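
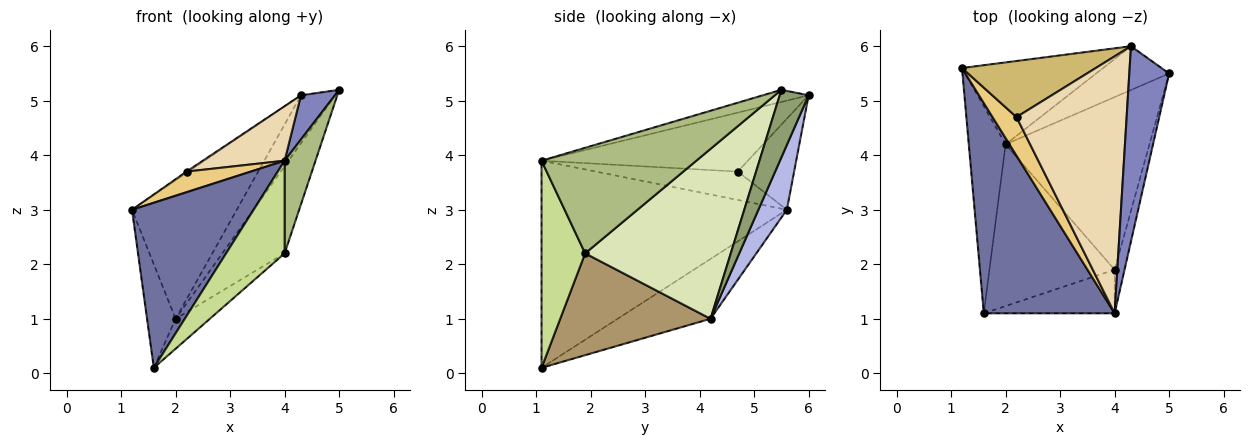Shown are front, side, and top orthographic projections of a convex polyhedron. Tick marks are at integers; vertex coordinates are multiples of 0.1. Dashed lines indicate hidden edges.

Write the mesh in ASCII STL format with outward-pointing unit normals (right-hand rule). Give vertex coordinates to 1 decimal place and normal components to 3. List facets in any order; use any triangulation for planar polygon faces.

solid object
 facet normal -0.780 -0.387 0.492
  outer loop
   vertex 4.0 1.1 3.9
   vertex 1.2 5.6 3.0
   vertex 1.6 1.1 0.1
  endloop
 endfacet
 facet normal -0.285 -0.212 0.935
  outer loop
   vertex 4.0 1.1 3.9
   vertex 5.0 5.5 5.2
   vertex 4.3 6.0 5.1
  endloop
 endfacet
 facet normal -0.824 0.253 -0.507
  outer loop
   vertex 2.0 4.2 1.0
   vertex 1.6 1.1 0.1
   vertex 1.2 5.6 3.0
  endloop
 endfacet
 facet normal 0.228 0.838 -0.496
  outer loop
   vertex 2.0 4.2 1.0
   vertex 1.2 5.6 3.0
   vertex 4.3 6.0 5.1
  endloop
 endfacet
 facet normal 0.529 0.627 -0.572
  outer loop
   vertex 2.0 4.2 1.0
   vertex 4.3 6.0 5.1
   vertex 5.0 5.5 5.2
  endloop
 endfacet
 facet normal 0.977 -0.195 -0.092
  outer loop
   vertex 4.0 1.9 2.2
   vertex 5.0 5.5 5.2
   vertex 4.0 1.1 3.9
  endloop
 endfacet
 facet normal 0.559 -0.750 -0.353
  outer loop
   vertex 4.0 1.9 2.2
   vertex 4.0 1.1 3.9
   vertex 1.6 1.1 0.1
  endloop
 endfacet
 facet normal 0.725 0.310 -0.614
  outer loop
   vertex 4.0 1.9 2.2
   vertex 2.0 4.2 1.0
   vertex 5.0 5.5 5.2
  endloop
 endfacet
 facet normal 0.624 0.142 -0.768
  outer loop
   vertex 4.0 1.9 2.2
   vertex 1.6 1.1 0.1
   vertex 2.0 4.2 1.0
  endloop
 endfacet
 facet normal -0.562 0.018 0.827
  outer loop
   vertex 2.2 4.7 3.7
   vertex 4.3 6.0 5.1
   vertex 1.2 5.6 3.0
  endloop
 endfacet
 facet normal -0.721 -0.327 0.610
  outer loop
   vertex 2.2 4.7 3.7
   vertex 1.2 5.6 3.0
   vertex 4.0 1.1 3.9
  endloop
 endfacet
 facet normal -0.464 -0.184 0.867
  outer loop
   vertex 2.2 4.7 3.7
   vertex 4.0 1.1 3.9
   vertex 4.3 6.0 5.1
  endloop
 endfacet
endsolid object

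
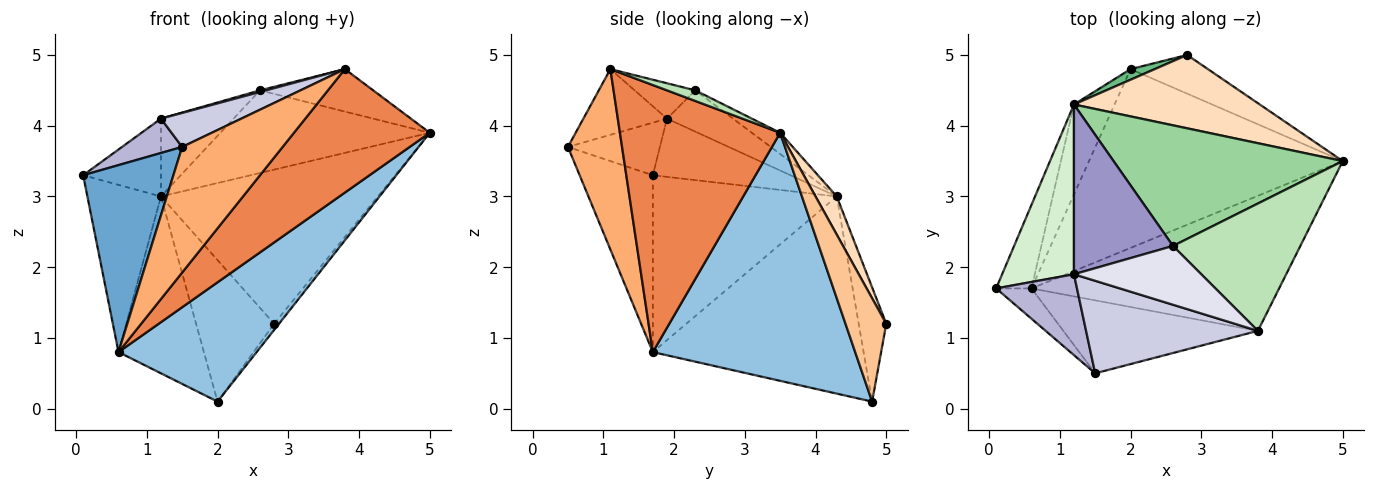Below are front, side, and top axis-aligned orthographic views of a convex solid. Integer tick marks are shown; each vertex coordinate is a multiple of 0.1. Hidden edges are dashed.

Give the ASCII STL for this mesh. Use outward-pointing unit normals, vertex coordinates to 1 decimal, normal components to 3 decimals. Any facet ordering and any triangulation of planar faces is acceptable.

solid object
 facet normal -0.625 -0.771 -0.125
  outer loop
   vertex 0.6 1.7 0.8
   vertex 1.5 0.5 3.7
   vertex 0.1 1.7 3.3
  endloop
 endfacet
 facet normal 0.631 -0.431 -0.645
  outer loop
   vertex 0.6 1.7 0.8
   vertex 2.0 4.8 0.1
   vertex 5.0 3.5 3.9
  endloop
 endfacet
 facet normal -0.913 0.365 -0.183
  outer loop
   vertex 1.2 4.3 3.0
   vertex 0.6 1.7 0.8
   vertex 0.1 1.7 3.3
  endloop
 endfacet
 facet normal -0.910 0.369 -0.188
  outer loop
   vertex 1.2 4.3 3.0
   vertex 2.0 4.8 0.1
   vertex 0.6 1.7 0.8
  endloop
 endfacet
 facet normal 0.623 -0.528 -0.577
  outer loop
   vertex 3.8 1.1 4.8
   vertex 0.6 1.7 0.8
   vertex 5.0 3.5 3.9
  endloop
 endfacet
 facet normal 0.422 -0.784 -0.455
  outer loop
   vertex 3.8 1.1 4.8
   vertex 1.5 0.5 3.7
   vertex 0.6 1.7 0.8
  endloop
 endfacet
 facet normal 0.797 0.095 -0.597
  outer loop
   vertex 2.8 5.0 1.2
   vertex 5.0 3.5 3.9
   vertex 2.0 4.8 0.1
  endloop
 endfacet
 facet normal 0.088 0.899 0.428
  outer loop
   vertex 2.8 5.0 1.2
   vertex 1.2 4.3 3.0
   vertex 5.0 3.5 3.9
  endloop
 endfacet
 facet normal -0.332 0.941 0.071
  outer loop
   vertex 2.8 5.0 1.2
   vertex 2.0 4.8 0.1
   vertex 1.2 4.3 3.0
  endloop
 endfacet
 facet normal -0.076 0.564 0.823
  outer loop
   vertex 2.6 2.3 4.5
   vertex 5.0 3.5 3.9
   vertex 1.2 4.3 3.0
  endloop
 endfacet
 facet normal 0.079 0.315 0.946
  outer loop
   vertex 2.6 2.3 4.5
   vertex 3.8 1.1 4.8
   vertex 5.0 3.5 3.9
  endloop
 endfacet
 facet normal -0.593 0.335 0.732
  outer loop
   vertex 1.2 1.9 4.1
   vertex 1.2 4.3 3.0
   vertex 0.1 1.7 3.3
  endloop
 endfacet
 facet normal -0.354 0.390 0.850
  outer loop
   vertex 1.2 1.9 4.1
   vertex 2.6 2.3 4.5
   vertex 1.2 4.3 3.0
  endloop
 endfacet
 facet normal -0.513 -0.336 0.790
  outer loop
   vertex 1.2 1.9 4.1
   vertex 0.1 1.7 3.3
   vertex 1.5 0.5 3.7
  endloop
 endfacet
 facet normal -0.338 -0.325 0.883
  outer loop
   vertex 1.2 1.9 4.1
   vertex 1.5 0.5 3.7
   vertex 3.8 1.1 4.8
  endloop
 endfacet
 facet normal -0.268 -0.027 0.963
  outer loop
   vertex 1.2 1.9 4.1
   vertex 3.8 1.1 4.8
   vertex 2.6 2.3 4.5
  endloop
 endfacet
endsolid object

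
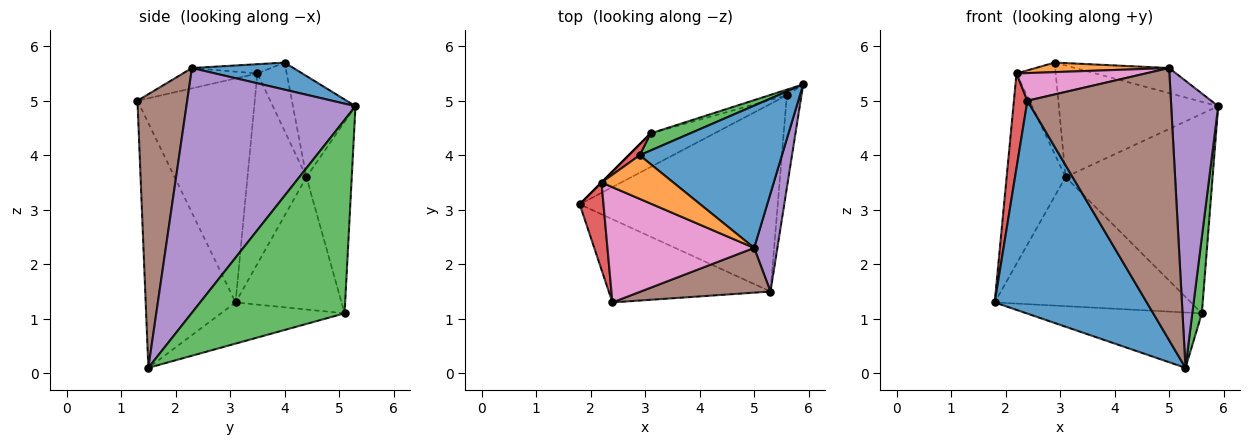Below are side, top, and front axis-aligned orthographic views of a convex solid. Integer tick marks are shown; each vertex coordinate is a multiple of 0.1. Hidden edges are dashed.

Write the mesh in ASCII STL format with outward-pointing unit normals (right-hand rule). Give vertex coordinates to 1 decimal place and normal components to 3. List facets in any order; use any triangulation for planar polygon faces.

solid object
 facet normal -0.482 -0.816 -0.319
  outer loop
   vertex 2.4 1.3 5.0
   vertex 1.8 3.1 1.3
   vertex 5.3 1.5 0.1
  endloop
 endfacet
 facet normal -0.196 0.278 -0.941
  outer loop
   vertex 5.6 5.1 1.1
   vertex 5.3 1.5 0.1
   vertex 1.8 3.1 1.3
  endloop
 endfacet
 facet normal 0.995 -0.062 -0.075
  outer loop
   vertex 5.6 5.1 1.1
   vertex 5.9 5.3 4.9
   vertex 5.3 1.5 0.1
  endloop
 endfacet
 facet normal -0.988 -0.114 0.105
  outer loop
   vertex 2.2 3.5 5.5
   vertex 1.8 3.1 1.3
   vertex 2.4 1.3 5.0
  endloop
 endfacet
 facet normal 0.959 -0.267 0.091
  outer loop
   vertex 5.0 2.3 5.6
   vertex 5.3 1.5 0.1
   vertex 5.9 5.3 4.9
  endloop
 endfacet
 facet normal 0.324 -0.934 0.153
  outer loop
   vertex 5.0 2.3 5.6
   vertex 2.4 1.3 5.0
   vertex 5.3 1.5 0.1
  endloop
 endfacet
 facet normal -0.133 -0.231 0.964
  outer loop
   vertex 5.0 2.3 5.6
   vertex 2.2 3.5 5.5
   vertex 2.4 1.3 5.0
  endloop
 endfacet
 facet normal -0.295 0.955 -0.027
  outer loop
   vertex 3.1 4.4 3.6
   vertex 5.9 5.3 4.9
   vertex 5.6 5.1 1.1
  endloop
 endfacet
 facet normal -0.463 0.858 -0.223
  outer loop
   vertex 3.1 4.4 3.6
   vertex 5.6 5.1 1.1
   vertex 1.8 3.1 1.3
  endloop
 endfacet
 facet normal -0.707 0.707 0.000
  outer loop
   vertex 3.1 4.4 3.6
   vertex 1.8 3.1 1.3
   vertex 2.2 3.5 5.5
  endloop
 endfacet
 facet normal 0.184 0.171 0.968
  outer loop
   vertex 2.9 4.0 5.7
   vertex 5.0 2.3 5.6
   vertex 5.9 5.3 4.9
  endloop
 endfacet
 facet normal -0.125 -0.212 0.969
  outer loop
   vertex 2.9 4.0 5.7
   vertex 2.2 3.5 5.5
   vertex 5.0 2.3 5.6
  endloop
 endfacet
 facet normal -0.362 0.922 0.141
  outer loop
   vertex 2.9 4.0 5.7
   vertex 5.9 5.3 4.9
   vertex 3.1 4.4 3.6
  endloop
 endfacet
 facet normal -0.596 0.797 0.095
  outer loop
   vertex 2.9 4.0 5.7
   vertex 3.1 4.4 3.6
   vertex 2.2 3.5 5.5
  endloop
 endfacet
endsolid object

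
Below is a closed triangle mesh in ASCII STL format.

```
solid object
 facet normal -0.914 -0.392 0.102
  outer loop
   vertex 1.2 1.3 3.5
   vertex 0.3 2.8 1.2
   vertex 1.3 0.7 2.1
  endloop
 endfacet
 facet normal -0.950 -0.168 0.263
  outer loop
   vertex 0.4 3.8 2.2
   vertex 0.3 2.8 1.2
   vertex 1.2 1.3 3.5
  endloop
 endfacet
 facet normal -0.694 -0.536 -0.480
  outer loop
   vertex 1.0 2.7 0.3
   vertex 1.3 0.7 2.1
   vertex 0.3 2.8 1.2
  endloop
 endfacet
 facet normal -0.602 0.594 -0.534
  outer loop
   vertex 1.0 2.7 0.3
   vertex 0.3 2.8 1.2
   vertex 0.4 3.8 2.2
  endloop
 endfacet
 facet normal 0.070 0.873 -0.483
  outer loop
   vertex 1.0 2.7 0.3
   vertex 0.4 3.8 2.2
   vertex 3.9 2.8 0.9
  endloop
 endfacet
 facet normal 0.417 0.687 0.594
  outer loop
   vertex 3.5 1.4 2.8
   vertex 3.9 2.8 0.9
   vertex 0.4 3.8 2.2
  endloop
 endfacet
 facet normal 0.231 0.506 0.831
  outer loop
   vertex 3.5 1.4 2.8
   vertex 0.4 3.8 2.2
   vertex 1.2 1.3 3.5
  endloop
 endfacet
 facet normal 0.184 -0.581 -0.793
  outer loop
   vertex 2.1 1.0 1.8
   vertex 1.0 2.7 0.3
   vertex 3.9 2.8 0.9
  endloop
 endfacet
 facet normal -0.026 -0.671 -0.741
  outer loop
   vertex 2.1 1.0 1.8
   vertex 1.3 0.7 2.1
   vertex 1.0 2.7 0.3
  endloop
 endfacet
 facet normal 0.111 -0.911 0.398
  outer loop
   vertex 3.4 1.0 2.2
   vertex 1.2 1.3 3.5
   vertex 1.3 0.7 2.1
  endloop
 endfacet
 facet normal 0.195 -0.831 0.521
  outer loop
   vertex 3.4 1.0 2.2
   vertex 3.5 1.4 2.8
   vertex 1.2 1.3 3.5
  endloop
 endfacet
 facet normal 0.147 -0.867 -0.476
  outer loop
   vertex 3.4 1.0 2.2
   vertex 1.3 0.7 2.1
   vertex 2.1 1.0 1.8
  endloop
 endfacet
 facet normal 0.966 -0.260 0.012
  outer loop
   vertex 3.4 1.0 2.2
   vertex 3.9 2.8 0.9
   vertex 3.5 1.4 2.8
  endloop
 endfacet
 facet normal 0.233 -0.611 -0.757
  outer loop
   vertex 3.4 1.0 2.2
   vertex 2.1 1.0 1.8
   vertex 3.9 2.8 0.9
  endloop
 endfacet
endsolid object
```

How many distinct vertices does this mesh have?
9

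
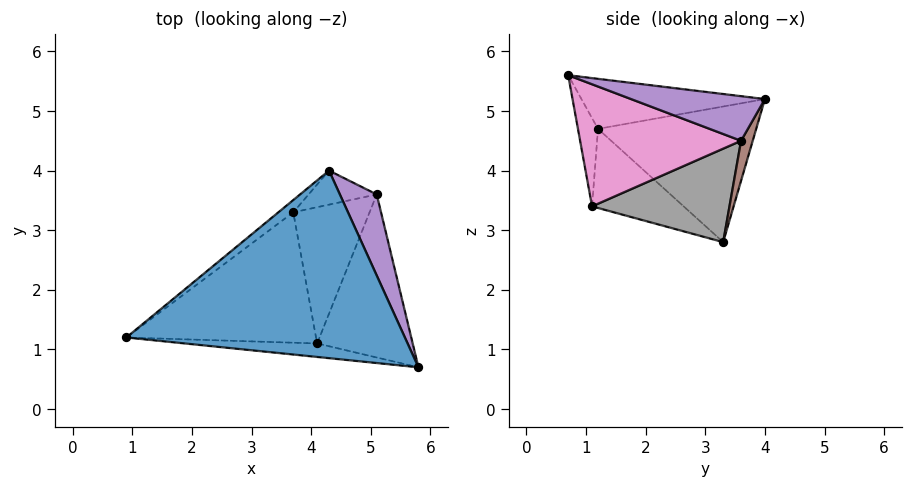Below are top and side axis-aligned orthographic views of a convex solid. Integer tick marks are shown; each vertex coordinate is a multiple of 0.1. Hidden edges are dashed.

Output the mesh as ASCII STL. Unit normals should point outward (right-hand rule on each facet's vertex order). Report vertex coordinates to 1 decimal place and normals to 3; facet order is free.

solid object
 facet normal -0.177 0.039 0.984
  outer loop
   vertex 4.3 4.0 5.2
   vertex 0.9 1.2 4.7
   vertex 5.8 0.7 5.6
  endloop
 endfacet
 facet normal -0.628 0.775 -0.069
  outer loop
   vertex 3.7 3.3 2.8
   vertex 0.9 1.2 4.7
   vertex 4.3 4.0 5.2
  endloop
 endfacet
 facet normal -0.079 -0.990 -0.119
  outer loop
   vertex 4.1 1.1 3.4
   vertex 5.8 0.7 5.6
   vertex 0.9 1.2 4.7
  endloop
 endfacet
 facet normal -0.366 -0.306 -0.879
  outer loop
   vertex 4.1 1.1 3.4
   vertex 0.9 1.2 4.7
   vertex 3.7 3.3 2.8
  endloop
 endfacet
 facet normal 0.709 0.393 0.586
  outer loop
   vertex 5.1 3.6 4.5
   vertex 4.3 4.0 5.2
   vertex 5.8 0.7 5.6
  endloop
 endfacet
 facet normal 0.187 0.930 -0.318
  outer loop
   vertex 5.1 3.6 4.5
   vertex 3.7 3.3 2.8
   vertex 4.3 4.0 5.2
  endloop
 endfacet
 facet normal 0.787 -0.044 -0.616
  outer loop
   vertex 5.1 3.6 4.5
   vertex 5.8 0.7 5.6
   vertex 4.1 1.1 3.4
  endloop
 endfacet
 facet normal 0.774 -0.032 -0.632
  outer loop
   vertex 5.1 3.6 4.5
   vertex 4.1 1.1 3.4
   vertex 3.7 3.3 2.8
  endloop
 endfacet
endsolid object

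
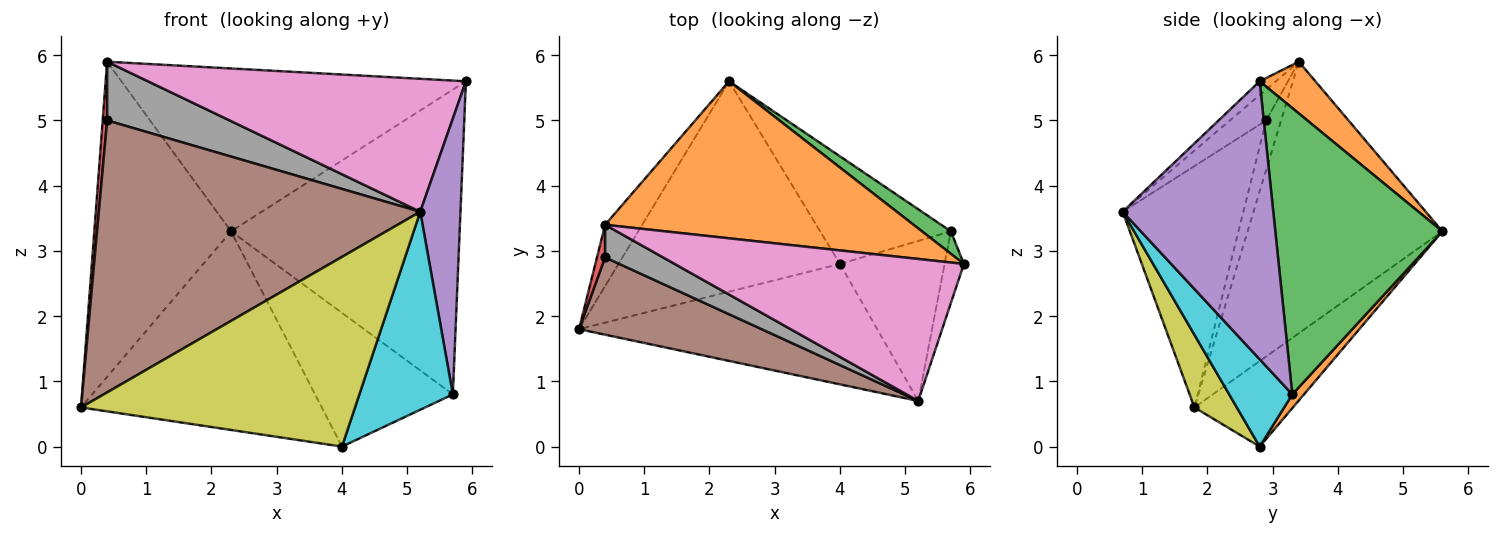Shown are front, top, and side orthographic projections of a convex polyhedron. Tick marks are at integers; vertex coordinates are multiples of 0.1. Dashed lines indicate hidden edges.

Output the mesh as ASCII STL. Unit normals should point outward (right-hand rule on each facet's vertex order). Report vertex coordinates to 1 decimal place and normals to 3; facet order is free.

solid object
 facet normal -0.813 0.571 -0.111
  outer loop
   vertex 0.4 3.4 5.9
   vertex 2.3 5.6 3.3
   vertex 0.0 1.8 0.6
  endloop
 endfacet
 facet normal 0.116 0.715 0.689
  outer loop
   vertex 0.4 3.4 5.9
   vertex 5.9 2.8 5.6
   vertex 2.3 5.6 3.3
  endloop
 endfacet
 facet normal 0.589 0.806 0.059
  outer loop
   vertex 5.7 3.3 0.8
   vertex 2.3 5.6 3.3
   vertex 5.9 2.8 5.6
  endloop
 endfacet
 facet normal -0.947 -0.282 0.156
  outer loop
   vertex 0.4 2.9 5.0
   vertex 0.4 3.4 5.9
   vertex 0.0 1.8 0.6
  endloop
 endfacet
 facet normal 0.964 -0.258 -0.067
  outer loop
   vertex 5.2 0.7 3.6
   vertex 5.7 3.3 0.8
   vertex 5.9 2.8 5.6
  endloop
 endfacet
 facet normal -0.340 -0.905 0.257
  outer loop
   vertex 5.2 0.7 3.6
   vertex 0.4 2.9 5.0
   vertex 0.0 1.8 0.6
  endloop
 endfacet
 facet normal -0.035 -0.683 0.729
  outer loop
   vertex 5.2 0.7 3.6
   vertex 5.9 2.8 5.6
   vertex 0.4 3.4 5.9
  endloop
 endfacet
 facet normal -0.251 -0.846 0.470
  outer loop
   vertex 5.2 0.7 3.6
   vertex 0.4 3.4 5.9
   vertex 0.4 2.9 5.0
  endloop
 endfacet
 facet normal 0.130 -0.837 -0.531
  outer loop
   vertex 4.0 2.8 0.0
   vertex 5.2 0.7 3.6
   vertex 0.0 1.8 0.6
  endloop
 endfacet
 facet normal 0.465 -0.689 -0.557
  outer loop
   vertex 4.0 2.8 0.0
   vertex 5.7 3.3 0.8
   vertex 5.2 0.7 3.6
  endloop
 endfacet
 facet normal -0.270 0.661 -0.700
  outer loop
   vertex 4.0 2.8 0.0
   vertex 0.0 1.8 0.6
   vertex 2.3 5.6 3.3
  endloop
 endfacet
 facet normal 0.066 0.777 -0.626
  outer loop
   vertex 4.0 2.8 0.0
   vertex 2.3 5.6 3.3
   vertex 5.7 3.3 0.8
  endloop
 endfacet
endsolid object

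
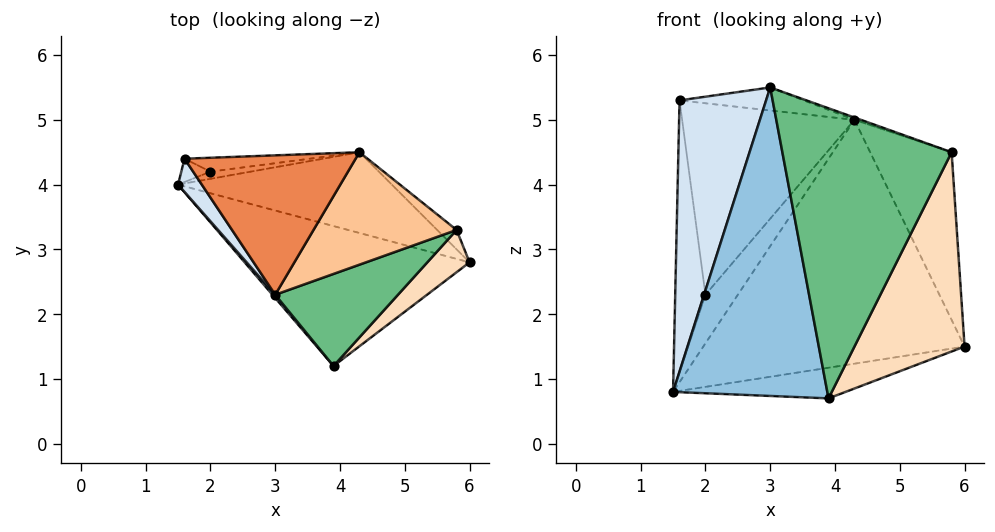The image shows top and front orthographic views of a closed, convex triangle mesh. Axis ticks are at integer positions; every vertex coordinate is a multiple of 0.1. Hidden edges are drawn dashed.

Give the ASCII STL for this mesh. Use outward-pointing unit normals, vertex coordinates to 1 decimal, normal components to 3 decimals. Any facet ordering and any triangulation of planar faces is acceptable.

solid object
 facet normal 0.205 0.210 -0.956
  outer loop
   vertex 3.9 1.2 0.7
   vertex 1.5 4.0 0.8
   vertex 6.0 2.8 1.5
  endloop
 endfacet
 facet normal -0.759 -0.651 0.007
  outer loop
   vertex 3.0 2.3 5.5
   vertex 1.5 4.0 0.8
   vertex 3.9 1.2 0.7
  endloop
 endfacet
 facet normal 0.289 0.909 -0.301
  outer loop
   vertex 4.3 4.5 5.0
   vertex 6.0 2.8 1.5
   vertex 1.5 4.0 0.8
  endloop
 endfacet
 facet normal -0.833 -0.549 0.067
  outer loop
   vertex 1.6 4.4 5.3
   vertex 1.5 4.0 0.8
   vertex 3.0 2.3 5.5
  endloop
 endfacet
 facet normal 0.103 0.162 0.981
  outer loop
   vertex 1.6 4.4 5.3
   vertex 3.0 2.3 5.5
   vertex 4.3 4.5 5.0
  endloop
 endfacet
 facet normal 0.603 0.792 -0.092
  outer loop
   vertex 5.8 3.3 4.5
   vertex 6.0 2.8 1.5
   vertex 4.3 4.5 5.0
  endloop
 endfacet
 facet normal 0.330 0.019 0.944
  outer loop
   vertex 5.8 3.3 4.5
   vertex 4.3 4.5 5.0
   vertex 3.0 2.3 5.5
  endloop
 endfacet
 facet normal 0.554 -0.814 0.173
  outer loop
   vertex 5.8 3.3 4.5
   vertex 3.9 1.2 0.7
   vertex 6.0 2.8 1.5
  endloop
 endfacet
 facet normal 0.409 -0.870 0.276
  outer loop
   vertex 5.8 3.3 4.5
   vertex 3.0 2.3 5.5
   vertex 3.9 1.2 0.7
  endloop
 endfacet
 facet normal 0.042 0.988 -0.146
  outer loop
   vertex 2.0 4.2 2.3
   vertex 4.3 4.5 5.0
   vertex 1.5 4.0 0.8
  endloop
 endfacet
 facet normal -0.141 0.986 -0.085
  outer loop
   vertex 2.0 4.2 2.3
   vertex 1.5 4.0 0.8
   vertex 1.6 4.4 5.3
  endloop
 endfacet
 facet normal -0.045 0.996 -0.072
  outer loop
   vertex 2.0 4.2 2.3
   vertex 1.6 4.4 5.3
   vertex 4.3 4.5 5.0
  endloop
 endfacet
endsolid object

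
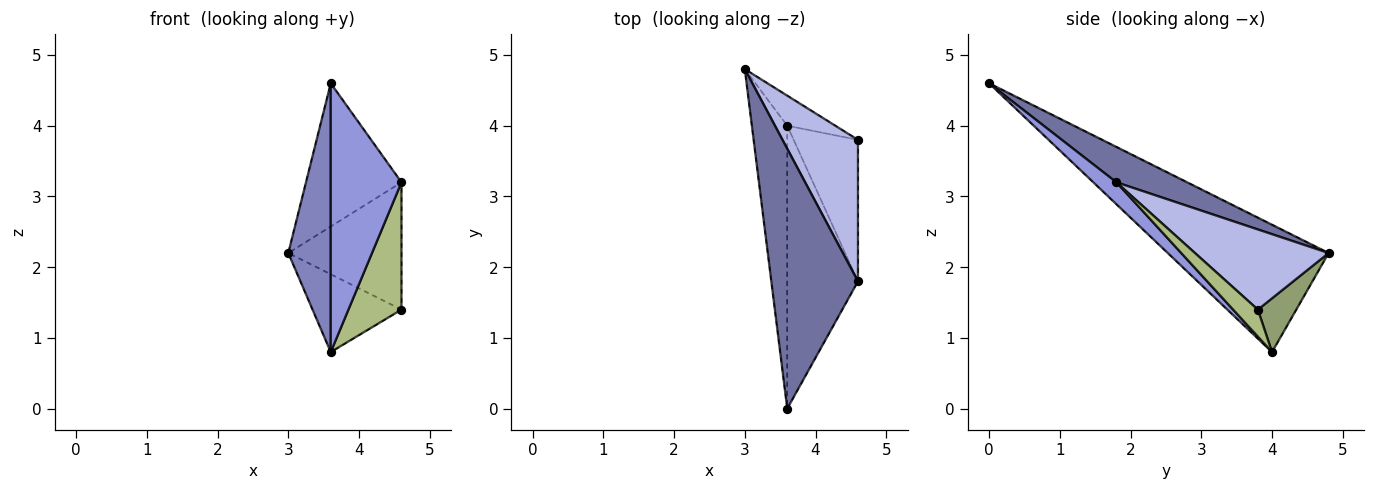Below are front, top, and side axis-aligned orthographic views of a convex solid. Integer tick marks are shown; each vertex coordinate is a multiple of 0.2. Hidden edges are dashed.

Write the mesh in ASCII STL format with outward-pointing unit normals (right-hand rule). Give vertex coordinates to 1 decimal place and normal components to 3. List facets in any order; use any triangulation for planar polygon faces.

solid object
 facet normal 0.337 0.454 0.825
  outer loop
   vertex 3.6 0.0 4.6
   vertex 4.6 1.8 3.2
   vertex 3.0 4.8 2.2
  endloop
 endfacet
 facet normal -0.934 -0.246 -0.259
  outer loop
   vertex 3.6 4.0 0.8
   vertex 3.6 0.0 4.6
   vertex 3.0 4.8 2.2
  endloop
 endfacet
 facet normal 0.219 -0.672 -0.707
  outer loop
   vertex 3.6 4.0 0.8
   vertex 4.6 1.8 3.2
   vertex 3.6 0.0 4.6
  endloop
 endfacet
 facet normal 0.620 0.525 0.583
  outer loop
   vertex 4.6 3.8 1.4
   vertex 3.0 4.8 2.2
   vertex 4.6 1.8 3.2
  endloop
 endfacet
 facet normal 0.374 0.865 -0.334
  outer loop
   vertex 4.6 3.8 1.4
   vertex 3.6 4.0 0.8
   vertex 3.0 4.8 2.2
  endloop
 endfacet
 facet normal 0.298 -0.639 -0.710
  outer loop
   vertex 4.6 3.8 1.4
   vertex 4.6 1.8 3.2
   vertex 3.6 4.0 0.8
  endloop
 endfacet
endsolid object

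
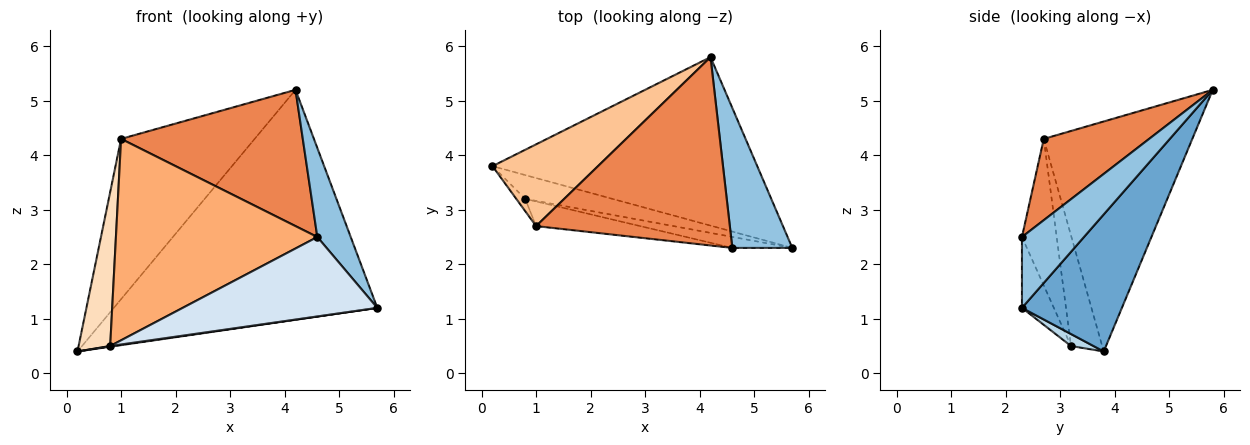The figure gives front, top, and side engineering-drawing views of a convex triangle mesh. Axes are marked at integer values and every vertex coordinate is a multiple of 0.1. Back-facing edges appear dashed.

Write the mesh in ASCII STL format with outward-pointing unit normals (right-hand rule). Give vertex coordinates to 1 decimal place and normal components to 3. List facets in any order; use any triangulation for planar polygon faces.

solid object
 facet normal 0.293 0.771 -0.565
  outer loop
   vertex 4.2 5.8 5.2
   vertex 5.7 2.3 1.2
   vertex 0.2 3.8 0.4
  endloop
 endfacet
 facet normal 0.706 -0.380 0.597
  outer loop
   vertex 4.6 2.3 2.5
   vertex 5.7 2.3 1.2
   vertex 4.2 5.8 5.2
  endloop
 endfacet
 facet normal 0.136 -0.029 -0.990
  outer loop
   vertex 0.8 3.2 0.5
   vertex 0.2 3.8 0.4
   vertex 5.7 2.3 1.2
  endloop
 endfacet
 facet normal -0.160 -0.978 -0.136
  outer loop
   vertex 0.8 3.2 0.5
   vertex 5.7 2.3 1.2
   vertex 4.6 2.3 2.5
  endloop
 endfacet
 facet normal 0.322 -0.555 0.767
  outer loop
   vertex 1.0 2.7 4.3
   vertex 4.6 2.3 2.5
   vertex 4.2 5.8 5.2
  endloop
 endfacet
 facet normal -0.169 -0.978 -0.120
  outer loop
   vertex 1.0 2.7 4.3
   vertex 0.8 3.2 0.5
   vertex 4.6 2.3 2.5
  endloop
 endfacet
 facet normal -0.704 0.633 0.323
  outer loop
   vertex 1.0 2.7 4.3
   vertex 4.2 5.8 5.2
   vertex 0.2 3.8 0.4
  endloop
 endfacet
 facet normal -0.701 -0.711 -0.057
  outer loop
   vertex 1.0 2.7 4.3
   vertex 0.2 3.8 0.4
   vertex 0.8 3.2 0.5
  endloop
 endfacet
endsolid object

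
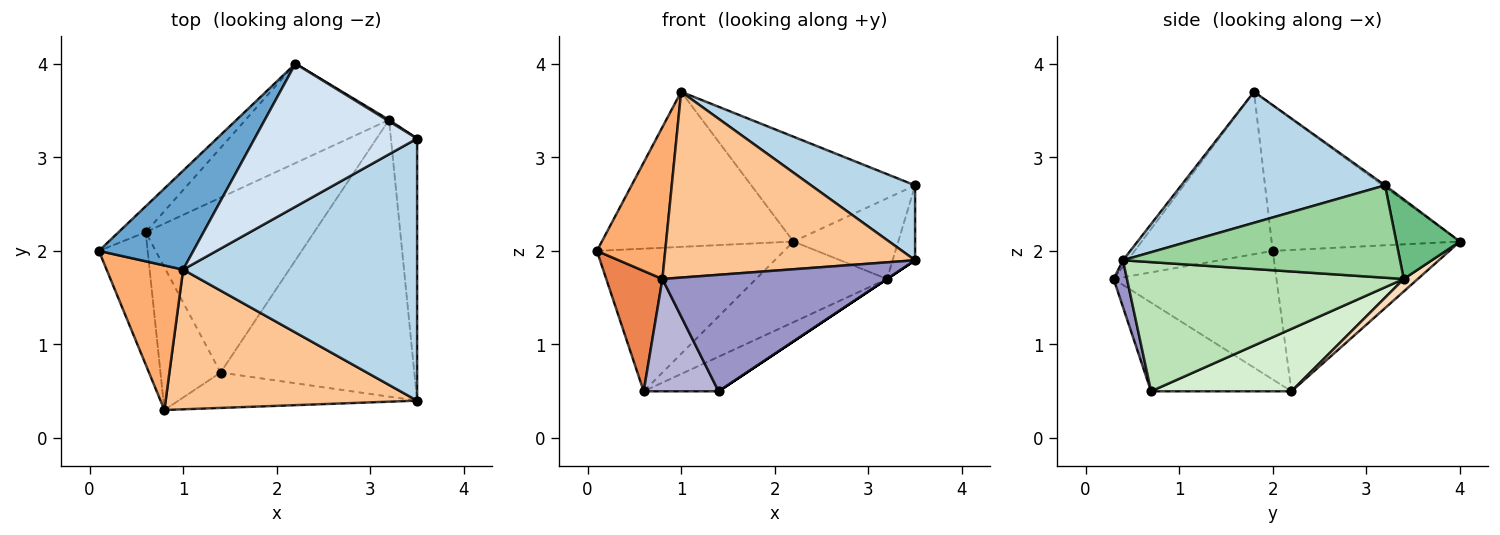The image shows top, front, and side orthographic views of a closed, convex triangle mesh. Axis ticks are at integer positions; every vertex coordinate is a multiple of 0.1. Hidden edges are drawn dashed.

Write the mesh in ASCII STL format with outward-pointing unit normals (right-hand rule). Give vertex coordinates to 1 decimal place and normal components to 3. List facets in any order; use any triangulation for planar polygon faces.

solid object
 facet normal -0.638 0.649 0.414
  outer loop
   vertex 1.0 1.8 3.7
   vertex 2.2 4.0 2.1
   vertex 0.1 2.0 2.0
  endloop
 endfacet
 facet normal -0.680 0.721 -0.131
  outer loop
   vertex 0.6 2.2 0.5
   vertex 0.1 2.0 2.0
   vertex 2.2 4.0 2.1
  endloop
 endfacet
 facet normal 0.474 -0.242 0.847
  outer loop
   vertex 3.5 3.2 2.7
   vertex 1.0 1.8 3.7
   vertex 3.5 0.4 1.9
  endloop
 endfacet
 facet normal -0.008 0.591 0.807
  outer loop
   vertex 3.5 3.2 2.7
   vertex 2.2 4.0 2.1
   vertex 1.0 1.8 3.7
  endloop
 endfacet
 facet normal -0.890 -0.307 -0.338
  outer loop
   vertex 0.8 0.3 1.7
   vertex 0.1 2.0 2.0
   vertex 0.6 2.2 0.5
  endloop
 endfacet
 facet normal -0.826 -0.409 0.389
  outer loop
   vertex 0.8 0.3 1.7
   vertex 1.0 1.8 3.7
   vertex 0.1 2.0 2.0
  endloop
 endfacet
 facet normal -0.015 -0.799 0.601
  outer loop
   vertex 0.8 0.3 1.7
   vertex 3.5 0.4 1.9
   vertex 1.0 1.8 3.7
  endloop
 endfacet
 facet normal 0.067 0.629 -0.775
  outer loop
   vertex 3.2 3.4 1.7
   vertex 0.6 2.2 0.5
   vertex 2.2 4.0 2.1
  endloop
 endfacet
 facet normal 0.519 0.855 0.015
  outer loop
   vertex 3.2 3.4 1.7
   vertex 2.2 4.0 2.1
   vertex 3.5 3.2 2.7
  endloop
 endfacet
 facet normal 0.959 0.078 -0.272
  outer loop
   vertex 3.2 3.4 1.7
   vertex 3.5 3.2 2.7
   vertex 3.5 0.4 1.9
  endloop
 endfacet
 facet normal 0.555 0.000 -0.832
  outer loop
   vertex 1.4 0.7 0.5
   vertex 3.2 3.4 1.7
   vertex 3.5 0.4 1.9
  endloop
 endfacet
 facet normal 0.342 0.182 -0.922
  outer loop
   vertex 1.4 0.7 0.5
   vertex 0.6 2.2 0.5
   vertex 3.2 3.4 1.7
  endloop
 endfacet
 facet normal 0.057 -0.955 -0.290
  outer loop
   vertex 1.4 0.7 0.5
   vertex 3.5 0.4 1.9
   vertex 0.8 0.3 1.7
  endloop
 endfacet
 facet normal -0.757 -0.404 -0.513
  outer loop
   vertex 1.4 0.7 0.5
   vertex 0.8 0.3 1.7
   vertex 0.6 2.2 0.5
  endloop
 endfacet
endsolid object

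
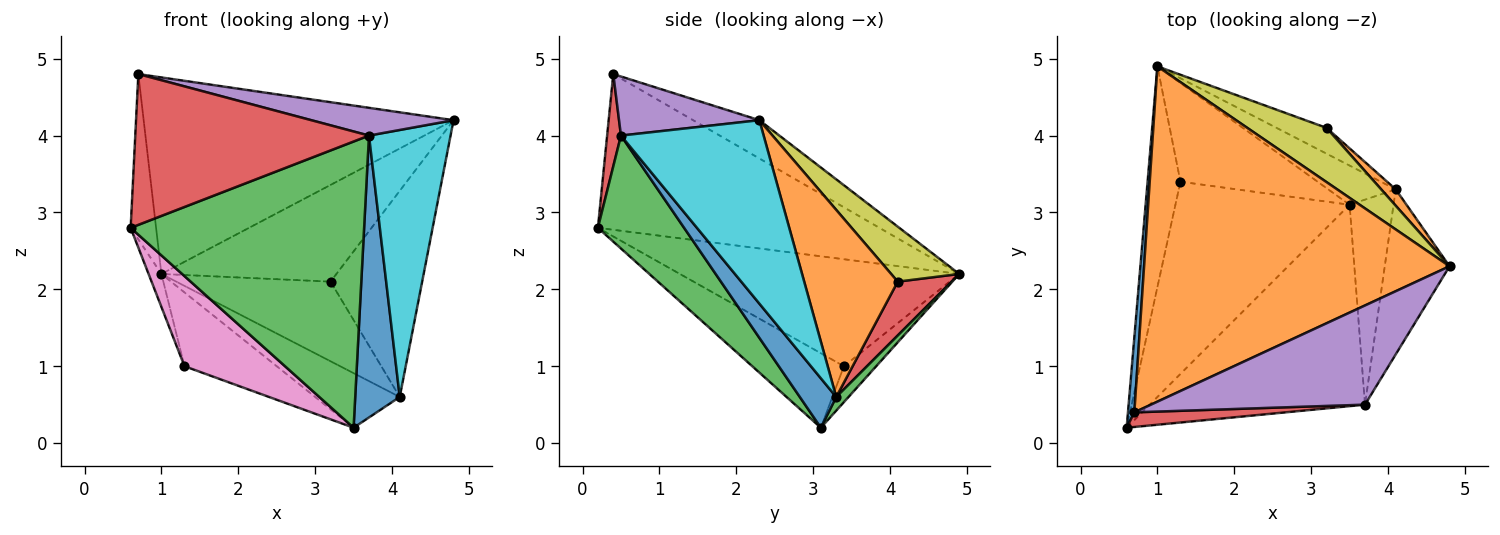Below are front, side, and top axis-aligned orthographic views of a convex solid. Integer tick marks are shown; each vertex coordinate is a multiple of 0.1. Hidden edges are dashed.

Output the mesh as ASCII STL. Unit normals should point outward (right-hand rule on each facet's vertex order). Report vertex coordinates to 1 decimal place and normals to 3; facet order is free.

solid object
 facet normal -0.995 0.090 0.041
  outer loop
   vertex 0.7 0.4 4.8
   vertex 1.0 4.9 2.2
   vertex 0.6 0.2 2.8
  endloop
 endfacet
 facet normal -0.107 0.503 0.858
  outer loop
   vertex 0.7 0.4 4.8
   vertex 4.8 2.3 4.2
   vertex 1.0 4.9 2.2
  endloop
 endfacet
 facet normal 0.289 -0.783 -0.551
  outer loop
   vertex 3.7 0.5 4.0
   vertex 0.6 0.2 2.8
   vertex 3.5 3.1 0.2
  endloop
 endfacet
 facet normal 0.059 -0.994 0.096
  outer loop
   vertex 3.7 0.5 4.0
   vertex 0.7 0.4 4.8
   vertex 0.6 0.2 2.8
  endloop
 endfacet
 facet normal 0.257 -0.260 0.931
  outer loop
   vertex 3.7 0.5 4.0
   vertex 4.8 2.3 4.2
   vertex 0.7 0.4 4.8
  endloop
 endfacet
 facet normal -0.955 0.044 -0.293
  outer loop
   vertex 1.3 3.4 1.0
   vertex 0.6 0.2 2.8
   vertex 1.0 4.9 2.2
  endloop
 endfacet
 facet normal -0.361 -0.396 -0.844
  outer loop
   vertex 1.3 3.4 1.0
   vertex 3.5 3.1 0.2
   vertex 0.6 0.2 2.8
  endloop
 endfacet
 facet normal -0.205 0.586 -0.784
  outer loop
   vertex 1.3 3.4 1.0
   vertex 1.0 4.9 2.2
   vertex 3.5 3.1 0.2
  endloop
 endfacet
 facet normal 0.321 0.826 0.463
  outer loop
   vertex 3.2 4.1 2.1
   vertex 1.0 4.9 2.2
   vertex 4.8 2.3 4.2
  endloop
 endfacet
 facet normal 0.830 -0.475 -0.293
  outer loop
   vertex 4.1 3.3 0.6
   vertex 4.8 2.3 4.2
   vertex 3.7 0.5 4.0
  endloop
 endfacet
 facet normal 0.552 -0.674 -0.491
  outer loop
   vertex 4.1 3.3 0.6
   vertex 3.7 0.5 4.0
   vertex 3.5 3.1 0.2
  endloop
 endfacet
 facet normal 0.713 0.699 0.055
  outer loop
   vertex 4.1 3.3 0.6
   vertex 3.2 4.1 2.1
   vertex 4.8 2.3 4.2
  endloop
 endfacet
 facet normal 0.117 0.807 -0.579
  outer loop
   vertex 4.1 3.3 0.6
   vertex 3.5 3.1 0.2
   vertex 1.0 4.9 2.2
  endloop
 endfacet
 facet normal 0.315 0.903 -0.293
  outer loop
   vertex 4.1 3.3 0.6
   vertex 1.0 4.9 2.2
   vertex 3.2 4.1 2.1
  endloop
 endfacet
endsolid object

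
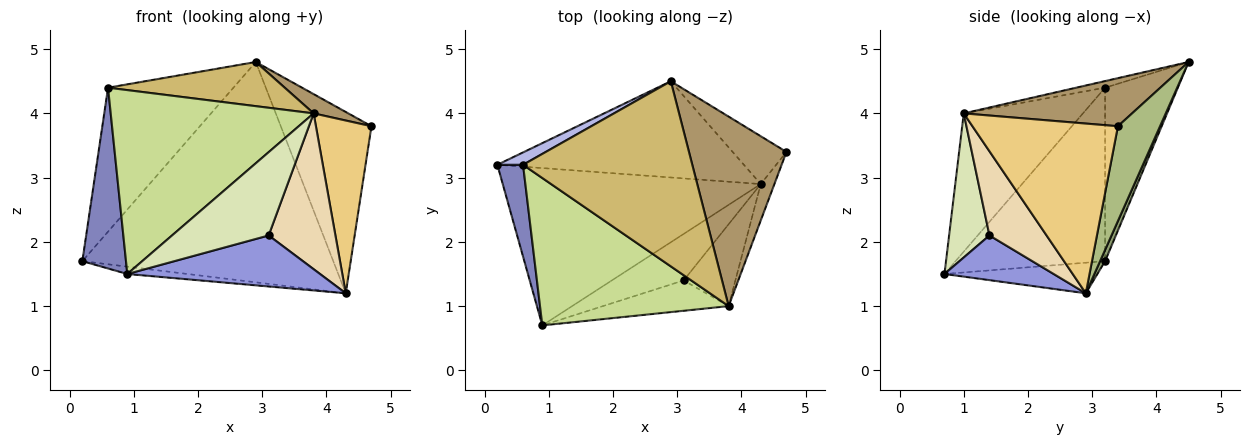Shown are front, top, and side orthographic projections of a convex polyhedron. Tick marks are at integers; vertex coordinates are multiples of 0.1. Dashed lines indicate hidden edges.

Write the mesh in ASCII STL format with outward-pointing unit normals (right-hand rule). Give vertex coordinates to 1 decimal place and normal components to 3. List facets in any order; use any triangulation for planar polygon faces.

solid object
 facet normal -0.118 0.046 -0.992
  outer loop
   vertex 4.3 2.9 1.2
   vertex 0.9 0.7 1.5
   vertex 0.2 3.2 1.7
  endloop
 endfacet
 facet normal -0.950 -0.277 0.141
  outer loop
   vertex 0.6 3.2 4.4
   vertex 0.2 3.2 1.7
   vertex 0.9 0.7 1.5
  endloop
 endfacet
 facet normal 0.386 -0.682 -0.621
  outer loop
   vertex 3.1 1.4 2.1
   vertex 0.9 0.7 1.5
   vertex 4.3 2.9 1.2
  endloop
 endfacet
 facet normal -0.500 0.863 0.074
  outer loop
   vertex 2.9 4.5 4.8
   vertex 0.2 3.2 1.7
   vertex 0.6 3.2 4.4
  endloop
 endfacet
 facet normal 0.018 0.916 -0.400
  outer loop
   vertex 2.9 4.5 4.8
   vertex 4.3 2.9 1.2
   vertex 0.2 3.2 1.7
  endloop
 endfacet
 facet normal 0.410 0.882 -0.233
  outer loop
   vertex 2.9 4.5 4.8
   vertex 4.7 3.4 3.8
   vertex 4.3 2.9 1.2
  endloop
 endfacet
 facet normal -0.417 -0.709 0.568
  outer loop
   vertex 3.8 1.0 4.0
   vertex 0.6 3.2 4.4
   vertex 0.9 0.7 1.5
  endloop
 endfacet
 facet normal 0.365 -0.875 -0.319
  outer loop
   vertex 3.8 1.0 4.0
   vertex 0.9 0.7 1.5
   vertex 3.1 1.4 2.1
  endloop
 endfacet
 facet normal 0.441 -0.091 0.893
  outer loop
   vertex 3.8 1.0 4.0
   vertex 4.7 3.4 3.8
   vertex 2.9 4.5 4.8
  endloop
 endfacet
 facet normal -0.038 -0.232 0.972
  outer loop
   vertex 3.8 1.0 4.0
   vertex 2.9 4.5 4.8
   vertex 0.6 3.2 4.4
  endloop
 endfacet
 facet normal 0.932 -0.356 -0.075
  outer loop
   vertex 3.8 1.0 4.0
   vertex 4.3 2.9 1.2
   vertex 4.7 3.4 3.8
  endloop
 endfacet
 facet normal 0.604 -0.706 -0.371
  outer loop
   vertex 3.8 1.0 4.0
   vertex 3.1 1.4 2.1
   vertex 4.3 2.9 1.2
  endloop
 endfacet
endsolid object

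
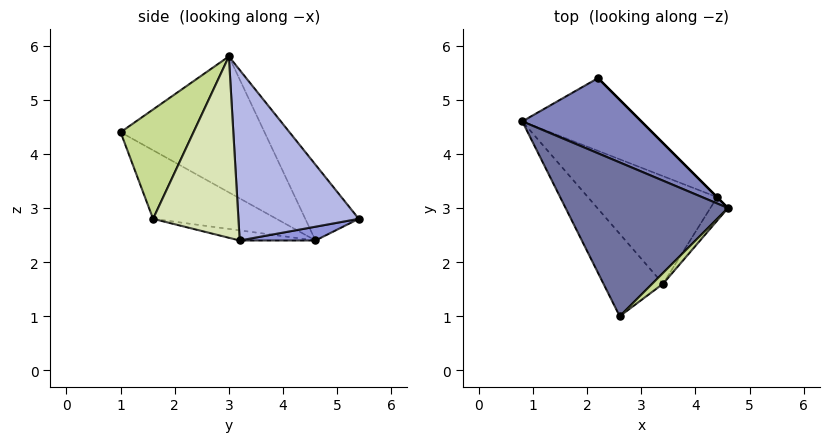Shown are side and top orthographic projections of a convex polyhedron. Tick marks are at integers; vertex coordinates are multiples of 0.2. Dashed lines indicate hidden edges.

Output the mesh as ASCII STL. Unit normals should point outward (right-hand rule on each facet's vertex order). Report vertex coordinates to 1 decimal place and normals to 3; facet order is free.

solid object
 facet normal -0.638 0.105 0.763
  outer loop
   vertex 2.6 1.0 4.4
   vertex 4.6 3.0 5.8
   vertex 0.8 4.6 2.4
  endloop
 endfacet
 facet normal -0.477 0.460 0.749
  outer loop
   vertex 2.2 5.4 2.8
   vertex 0.8 4.6 2.4
   vertex 4.6 3.0 5.8
  endloop
 endfacet
 facet normal 0.110 0.283 -0.953
  outer loop
   vertex 4.4 3.2 2.4
   vertex 0.8 4.6 2.4
   vertex 2.2 5.4 2.8
  endloop
 endfacet
 facet normal 0.707 0.707 0.000
  outer loop
   vertex 4.4 3.2 2.4
   vertex 2.2 5.4 2.8
   vertex 4.6 3.0 5.8
  endloop
 endfacet
 facet normal -0.606 -0.596 -0.527
  outer loop
   vertex 3.4 1.6 2.8
   vertex 2.6 1.0 4.4
   vertex 0.8 4.6 2.4
  endloop
 endfacet
 facet normal -0.076 -0.197 -0.978
  outer loop
   vertex 3.4 1.6 2.8
   vertex 0.8 4.6 2.4
   vertex 4.4 3.2 2.4
  endloop
 endfacet
 facet normal 0.681 -0.729 0.067
  outer loop
   vertex 3.4 1.6 2.8
   vertex 4.6 3.0 5.8
   vertex 2.6 1.0 4.4
  endloop
 endfacet
 facet normal 0.836 -0.543 -0.081
  outer loop
   vertex 3.4 1.6 2.8
   vertex 4.4 3.2 2.4
   vertex 4.6 3.0 5.8
  endloop
 endfacet
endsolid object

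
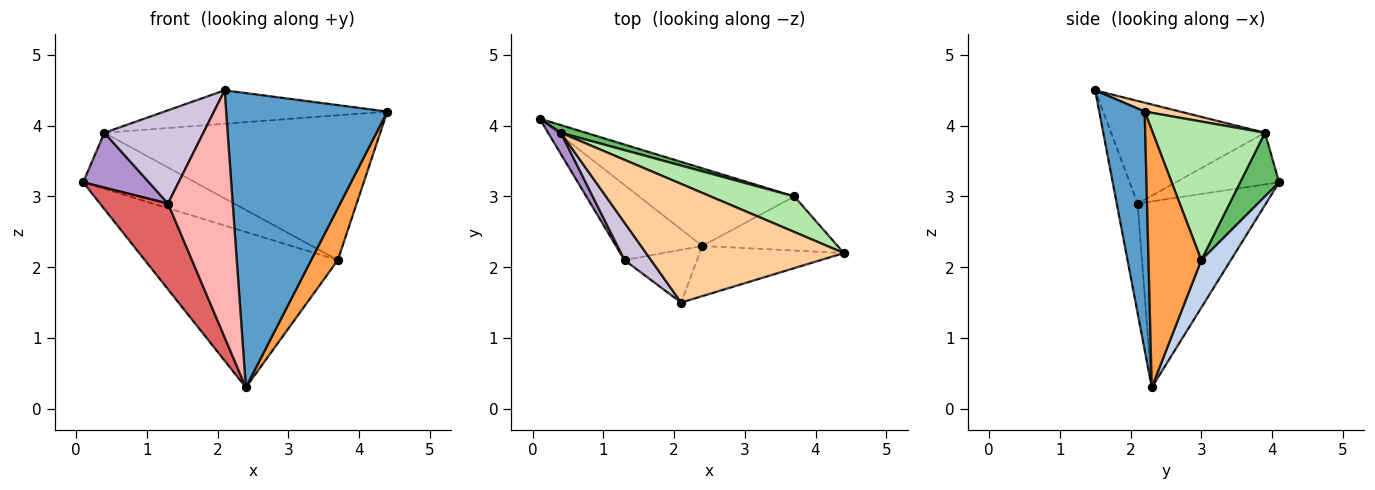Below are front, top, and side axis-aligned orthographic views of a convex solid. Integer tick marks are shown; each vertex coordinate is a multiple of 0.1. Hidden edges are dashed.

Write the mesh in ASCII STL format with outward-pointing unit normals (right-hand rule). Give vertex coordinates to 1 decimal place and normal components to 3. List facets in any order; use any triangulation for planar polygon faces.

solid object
 facet normal 0.268 -0.950 -0.162
  outer loop
   vertex 2.4 2.3 0.3
   vertex 4.4 2.2 4.2
   vertex 2.1 1.5 4.5
  endloop
 endfacet
 facet normal 0.136 0.886 -0.443
  outer loop
   vertex 3.7 3.0 2.1
   vertex 2.4 2.3 0.3
   vertex 0.1 4.1 3.2
  endloop
 endfacet
 facet normal 0.808 -0.408 -0.425
  outer loop
   vertex 3.7 3.0 2.1
   vertex 4.4 2.2 4.2
   vertex 2.4 2.3 0.3
  endloop
 endfacet
 facet normal 0.043 0.271 0.962
  outer loop
   vertex 0.4 3.9 3.9
   vertex 2.1 1.5 4.5
   vertex 4.4 2.2 4.2
  endloop
 endfacet
 facet normal 0.325 0.937 0.128
  outer loop
   vertex 0.4 3.9 3.9
   vertex 3.7 3.0 2.1
   vertex 0.1 4.1 3.2
  endloop
 endfacet
 facet normal 0.367 0.903 0.222
  outer loop
   vertex 0.4 3.9 3.9
   vertex 4.4 2.2 4.2
   vertex 3.7 3.0 2.1
  endloop
 endfacet
 facet normal -0.817 -0.434 -0.379
  outer loop
   vertex 1.3 2.1 2.9
   vertex 0.1 4.1 3.2
   vertex 2.4 2.3 0.3
  endloop
 endfacet
 facet normal -0.301 -0.933 -0.199
  outer loop
   vertex 1.3 2.1 2.9
   vertex 2.4 2.3 0.3
   vertex 2.1 1.5 4.5
  endloop
 endfacet
 facet normal -0.826 -0.526 0.204
  outer loop
   vertex 1.3 2.1 2.9
   vertex 0.4 3.9 3.9
   vertex 0.1 4.1 3.2
  endloop
 endfacet
 facet normal -0.822 -0.529 0.212
  outer loop
   vertex 1.3 2.1 2.9
   vertex 2.1 1.5 4.5
   vertex 0.4 3.9 3.9
  endloop
 endfacet
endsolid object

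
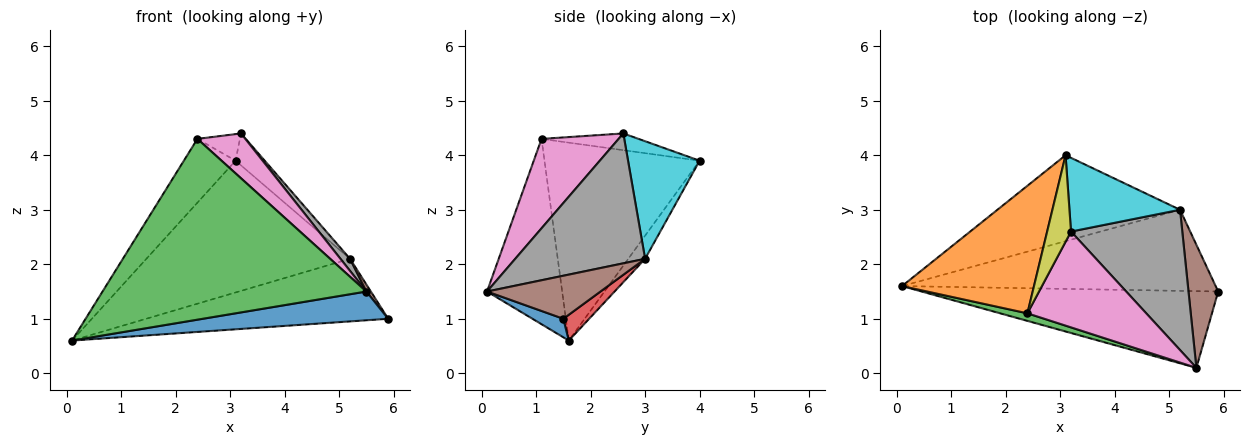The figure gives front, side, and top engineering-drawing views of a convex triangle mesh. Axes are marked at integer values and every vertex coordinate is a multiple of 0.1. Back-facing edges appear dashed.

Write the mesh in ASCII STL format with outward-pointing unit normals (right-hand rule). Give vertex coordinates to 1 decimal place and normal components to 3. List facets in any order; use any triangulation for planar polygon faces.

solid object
 facet normal 0.058 -0.351 -0.935
  outer loop
   vertex 5.5 0.1 1.5
   vertex 0.1 1.6 0.6
   vertex 5.9 1.5 1.0
  endloop
 endfacet
 facet normal -0.802 0.267 0.535
  outer loop
   vertex 2.4 1.1 4.3
   vertex 3.1 4.0 3.9
   vertex 0.1 1.6 0.6
  endloop
 endfacet
 facet normal -0.274 -0.961 0.040
  outer loop
   vertex 2.4 1.1 4.3
   vertex 0.1 1.6 0.6
   vertex 5.5 0.1 1.5
  endloop
 endfacet
 facet normal 0.065 0.610 -0.790
  outer loop
   vertex 5.2 3.0 2.1
   vertex 5.9 1.5 1.0
   vertex 0.1 1.6 0.6
  endloop
 endfacet
 facet normal -0.069 0.836 -0.545
  outer loop
   vertex 5.2 3.0 2.1
   vertex 0.1 1.6 0.6
   vertex 3.1 4.0 3.9
  endloop
 endfacet
 facet normal 0.823 -0.032 0.568
  outer loop
   vertex 5.2 3.0 2.1
   vertex 5.5 0.1 1.5
   vertex 5.9 1.5 1.0
  endloop
 endfacet
 facet normal 0.563 -0.350 0.749
  outer loop
   vertex 3.2 2.6 4.4
   vertex 2.4 1.1 4.3
   vertex 5.5 0.1 1.5
  endloop
 endfacet
 facet normal 0.758 -0.056 0.650
  outer loop
   vertex 3.2 2.6 4.4
   vertex 5.5 0.1 1.5
   vertex 5.2 3.0 2.1
  endloop
 endfacet
 facet normal -0.557 0.244 0.794
  outer loop
   vertex 3.2 2.6 4.4
   vertex 3.1 4.0 3.9
   vertex 2.4 1.1 4.3
  endloop
 endfacet
 facet normal 0.698 0.284 0.657
  outer loop
   vertex 3.2 2.6 4.4
   vertex 5.2 3.0 2.1
   vertex 3.1 4.0 3.9
  endloop
 endfacet
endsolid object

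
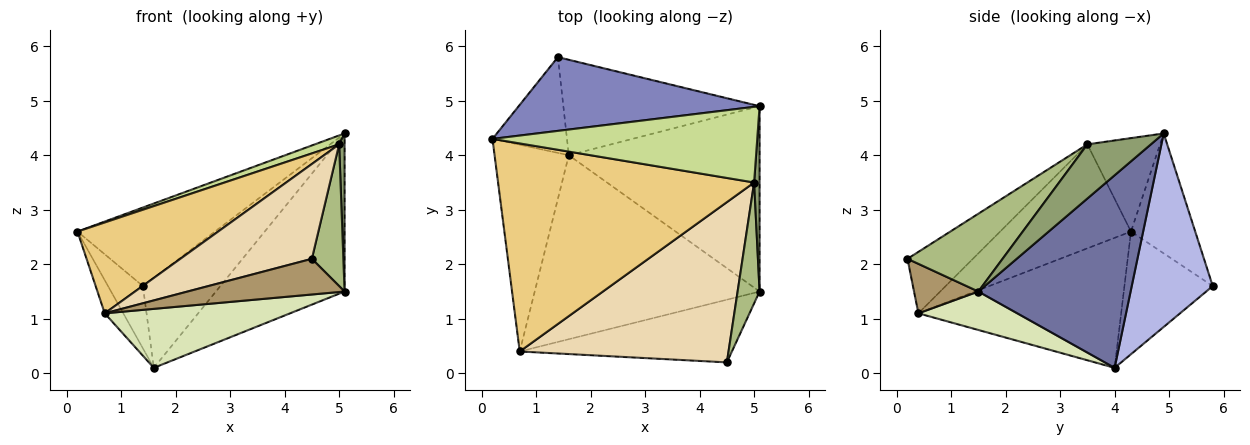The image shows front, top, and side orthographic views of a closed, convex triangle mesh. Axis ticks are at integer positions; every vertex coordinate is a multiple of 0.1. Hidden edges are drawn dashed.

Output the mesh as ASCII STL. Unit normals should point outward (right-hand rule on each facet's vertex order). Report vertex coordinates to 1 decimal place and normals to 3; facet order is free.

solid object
 facet normal 0.609 0.515 -0.603
  outer loop
   vertex 1.6 4.0 0.1
   vertex 5.1 4.9 4.4
   vertex 5.1 1.5 1.5
  endloop
 endfacet
 facet normal -0.323 0.690 0.648
  outer loop
   vertex 1.4 5.8 1.6
   vertex 0.2 4.3 2.6
   vertex 5.1 4.9 4.4
  endloop
 endfacet
 facet normal -0.810 0.320 -0.492
  outer loop
   vertex 1.4 5.8 1.6
   vertex 1.6 4.0 0.1
   vertex 0.2 4.3 2.6
  endloop
 endfacet
 facet normal 0.583 0.557 -0.591
  outer loop
   vertex 1.4 5.8 1.6
   vertex 5.1 4.9 4.4
   vertex 1.6 4.0 0.1
  endloop
 endfacet
 facet normal 0.991 -0.085 0.100
  outer loop
   vertex 5.0 3.5 4.2
   vertex 5.1 1.5 1.5
   vertex 5.1 4.9 4.4
  endloop
 endfacet
 facet normal 0.917 -0.304 0.259
  outer loop
   vertex 5.0 3.5 4.2
   vertex 4.5 0.2 2.1
   vertex 5.1 1.5 1.5
  endloop
 endfacet
 facet normal -0.331 -0.110 0.937
  outer loop
   vertex 5.0 3.5 4.2
   vertex 5.1 4.9 4.4
   vertex 0.2 4.3 2.6
  endloop
 endfacet
 facet normal 0.161 -0.301 -0.940
  outer loop
   vertex 0.7 0.4 1.1
   vertex 1.6 4.0 0.1
   vertex 5.1 1.5 1.5
  endloop
 endfacet
 facet normal 0.199 -0.485 -0.852
  outer loop
   vertex 0.7 0.4 1.1
   vertex 5.1 1.5 1.5
   vertex 4.5 0.2 2.1
  endloop
 endfacet
 facet normal -0.866 0.079 -0.494
  outer loop
   vertex 0.7 0.4 1.1
   vertex 0.2 4.3 2.6
   vertex 1.6 4.0 0.1
  endloop
 endfacet
 facet normal -0.349 -0.375 0.859
  outer loop
   vertex 0.7 0.4 1.1
   vertex 5.0 3.5 4.2
   vertex 0.2 4.3 2.6
  endloop
 endfacet
 facet normal -0.246 -0.494 0.834
  outer loop
   vertex 0.7 0.4 1.1
   vertex 4.5 0.2 2.1
   vertex 5.0 3.5 4.2
  endloop
 endfacet
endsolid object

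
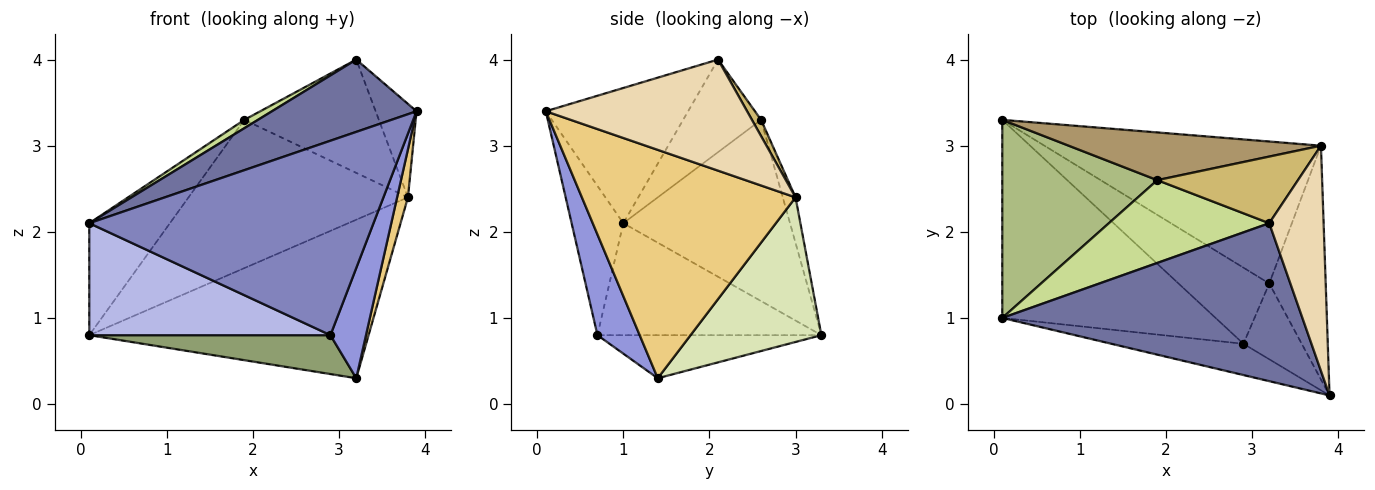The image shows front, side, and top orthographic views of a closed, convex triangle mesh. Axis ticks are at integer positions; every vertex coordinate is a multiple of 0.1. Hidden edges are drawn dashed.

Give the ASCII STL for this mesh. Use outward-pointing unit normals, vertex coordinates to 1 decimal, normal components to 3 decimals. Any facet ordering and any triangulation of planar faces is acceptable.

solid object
 facet normal -0.379 -0.385 0.841
  outer loop
   vertex 3.2 2.1 4.0
   vertex 0.1 1.0 2.1
   vertex 3.9 0.1 3.4
  endloop
 endfacet
 facet normal -0.177 -0.972 -0.156
  outer loop
   vertex 2.9 0.7 0.8
   vertex 3.9 0.1 3.4
   vertex 0.1 1.0 2.1
  endloop
 endfacet
 facet normal 0.699 -0.589 -0.405
  outer loop
   vertex 2.9 0.7 0.8
   vertex 3.2 1.4 0.3
   vertex 3.9 0.1 3.4
  endloop
 endfacet
 facet normal -0.416 -0.448 -0.792
  outer loop
   vertex 2.9 0.7 0.8
   vertex 0.1 1.0 2.1
   vertex 0.1 3.3 0.8
  endloop
 endfacet
 facet normal -0.389 -0.419 -0.820
  outer loop
   vertex 2.9 0.7 0.8
   vertex 0.1 3.3 0.8
   vertex 3.2 1.4 0.3
  endloop
 endfacet
 facet normal -0.713 0.345 0.610
  outer loop
   vertex 1.9 2.6 3.3
   vertex 0.1 3.3 0.8
   vertex 0.1 1.0 2.1
  endloop
 endfacet
 facet normal -0.498 -0.087 0.863
  outer loop
   vertex 1.9 2.6 3.3
   vertex 0.1 1.0 2.1
   vertex 3.2 2.1 4.0
  endloop
 endfacet
 facet normal 0.329 0.703 -0.630
  outer loop
   vertex 3.8 3.0 2.4
   vertex 3.2 1.4 0.3
   vertex 0.1 3.3 0.8
  endloop
 endfacet
 facet normal -0.055 0.950 0.306
  outer loop
   vertex 3.8 3.0 2.4
   vertex 0.1 3.3 0.8
   vertex 1.9 2.6 3.3
  endloop
 endfacet
 facet normal 0.059 0.861 0.506
  outer loop
   vertex 3.8 3.0 2.4
   vertex 1.9 2.6 3.3
   vertex 3.2 2.1 4.0
  endloop
 endfacet
 facet normal 0.970 -0.049 -0.240
  outer loop
   vertex 3.8 3.0 2.4
   vertex 3.9 0.1 3.4
   vertex 3.2 1.4 0.3
  endloop
 endfacet
 facet normal 0.884 0.180 0.432
  outer loop
   vertex 3.8 3.0 2.4
   vertex 3.2 2.1 4.0
   vertex 3.9 0.1 3.4
  endloop
 endfacet
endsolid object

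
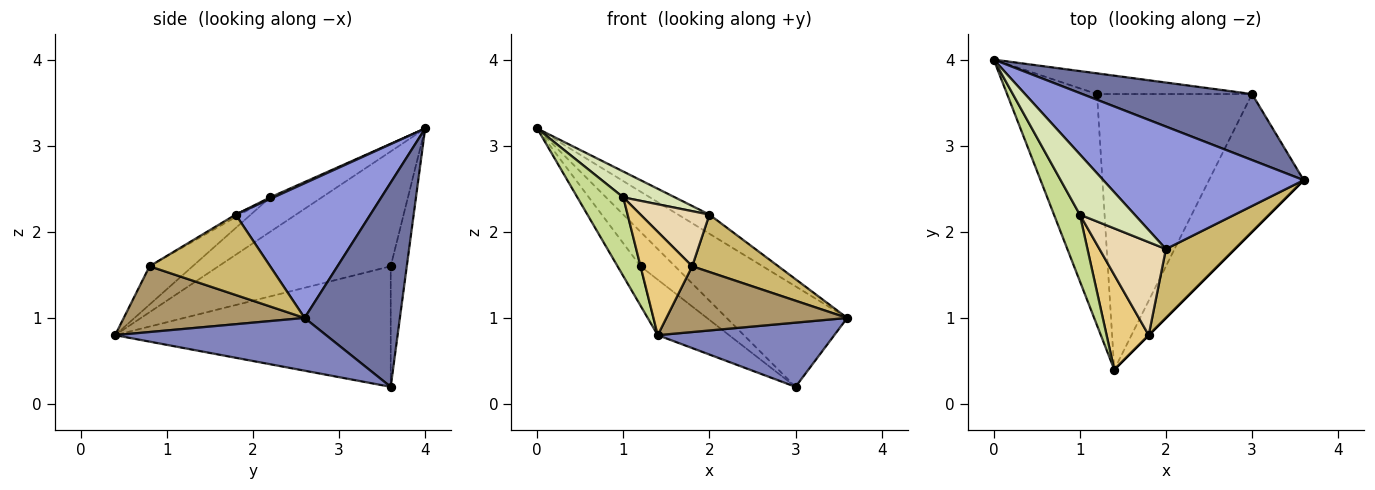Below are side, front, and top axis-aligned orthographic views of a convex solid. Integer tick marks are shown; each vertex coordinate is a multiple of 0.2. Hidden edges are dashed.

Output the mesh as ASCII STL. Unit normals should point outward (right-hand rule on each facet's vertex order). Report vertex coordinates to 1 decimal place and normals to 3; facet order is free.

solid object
 facet normal 0.551 0.697 0.458
  outer loop
   vertex 3.0 3.6 0.2
   vertex 0.0 4.0 3.2
   vertex 3.6 2.6 1.0
  endloop
 endfacet
 facet normal 0.451 -0.377 -0.809
  outer loop
   vertex 3.0 3.6 0.2
   vertex 3.6 2.6 1.0
   vertex 1.4 0.4 0.8
  endloop
 endfacet
 facet normal 0.553 0.129 0.823
  outer loop
   vertex 2.0 1.8 2.2
   vertex 3.6 2.6 1.0
   vertex 0.0 4.0 3.2
  endloop
 endfacet
 facet normal -0.783 0.104 -0.613
  outer loop
   vertex 1.2 3.6 1.6
   vertex 1.4 0.4 0.8
   vertex 0.0 4.0 3.2
  endloop
 endfacet
 facet normal -0.372 0.796 -0.478
  outer loop
   vertex 1.2 3.6 1.6
   vertex 0.0 4.0 3.2
   vertex 3.0 3.6 0.2
  endloop
 endfacet
 facet normal -0.606 0.157 -0.780
  outer loop
   vertex 1.2 3.6 1.6
   vertex 3.0 3.6 0.2
   vertex 1.4 0.4 0.8
  endloop
 endfacet
 facet normal -0.652 -0.580 0.489
  outer loop
   vertex 1.0 2.2 2.4
   vertex 0.0 4.0 3.2
   vertex 1.4 0.4 0.8
  endloop
 endfacet
 facet normal 0.026 -0.394 0.919
  outer loop
   vertex 1.0 2.2 2.4
   vertex 2.0 1.8 2.2
   vertex 0.0 4.0 3.2
  endloop
 endfacet
 facet normal 0.707 -0.707 0.000
  outer loop
   vertex 1.8 0.8 1.6
   vertex 1.4 0.4 0.8
   vertex 3.6 2.6 1.0
  endloop
 endfacet
 facet normal 0.667 -0.477 0.572
  outer loop
   vertex 1.8 0.8 1.6
   vertex 3.6 2.6 1.0
   vertex 2.0 1.8 2.2
  endloop
 endfacet
 facet normal -0.523 -0.628 0.576
  outer loop
   vertex 1.8 0.8 1.6
   vertex 1.0 2.2 2.4
   vertex 1.4 0.4 0.8
  endloop
 endfacet
 facet normal -0.032 -0.510 0.860
  outer loop
   vertex 1.8 0.8 1.6
   vertex 2.0 1.8 2.2
   vertex 1.0 2.2 2.4
  endloop
 endfacet
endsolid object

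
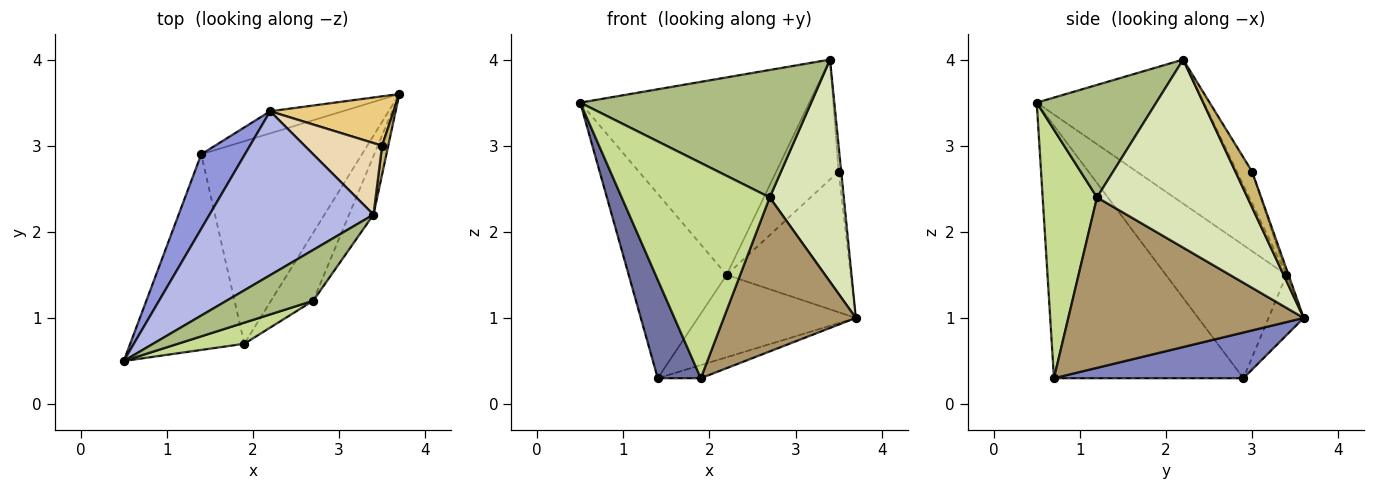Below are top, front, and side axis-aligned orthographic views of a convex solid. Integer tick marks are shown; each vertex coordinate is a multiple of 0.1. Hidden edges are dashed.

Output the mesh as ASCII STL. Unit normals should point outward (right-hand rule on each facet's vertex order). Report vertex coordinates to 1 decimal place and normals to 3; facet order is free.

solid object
 facet normal -0.892 -0.203 -0.403
  outer loop
   vertex 1.9 0.7 0.3
   vertex 0.5 0.5 3.5
   vertex 1.4 2.9 0.3
  endloop
 endfacet
 facet normal 0.273 0.062 -0.960
  outer loop
   vertex 1.9 0.7 0.3
   vertex 1.4 2.9 0.3
   vertex 3.7 3.6 1.0
  endloop
 endfacet
 facet normal -0.752 0.611 0.247
  outer loop
   vertex 2.2 3.4 1.5
   vertex 1.4 2.9 0.3
   vertex 0.5 0.5 3.5
  endloop
 endfacet
 facet normal -0.489 0.671 0.557
  outer loop
   vertex 2.2 3.4 1.5
   vertex 0.5 0.5 3.5
   vertex 3.4 2.2 4.0
  endloop
 endfacet
 facet normal -0.210 0.944 -0.253
  outer loop
   vertex 2.2 3.4 1.5
   vertex 3.7 3.6 1.0
   vertex 1.4 2.9 0.3
  endloop
 endfacet
 facet normal 0.433 -0.837 0.334
  outer loop
   vertex 2.7 1.2 2.4
   vertex 3.4 2.2 4.0
   vertex 0.5 0.5 3.5
  endloop
 endfacet
 facet normal 0.343 -0.935 0.092
  outer loop
   vertex 2.7 1.2 2.4
   vertex 0.5 0.5 3.5
   vertex 1.9 0.7 0.3
  endloop
 endfacet
 facet normal 0.891 -0.439 -0.116
  outer loop
   vertex 2.7 1.2 2.4
   vertex 3.7 3.6 1.0
   vertex 3.4 2.2 4.0
  endloop
 endfacet
 facet normal 0.853 -0.478 -0.211
  outer loop
   vertex 2.7 1.2 2.4
   vertex 1.9 0.7 0.3
   vertex 3.7 3.6 1.0
  endloop
 endfacet
 facet normal 0.974 0.151 0.168
  outer loop
   vertex 3.5 3.0 2.7
   vertex 3.4 2.2 4.0
   vertex 3.7 3.6 1.0
  endloop
 endfacet
 facet normal -0.015 0.943 0.331
  outer loop
   vertex 3.5 3.0 2.7
   vertex 3.7 3.6 1.0
   vertex 2.2 3.4 1.5
  endloop
 endfacet
 facet normal -0.204 0.841 0.502
  outer loop
   vertex 3.5 3.0 2.7
   vertex 2.2 3.4 1.5
   vertex 3.4 2.2 4.0
  endloop
 endfacet
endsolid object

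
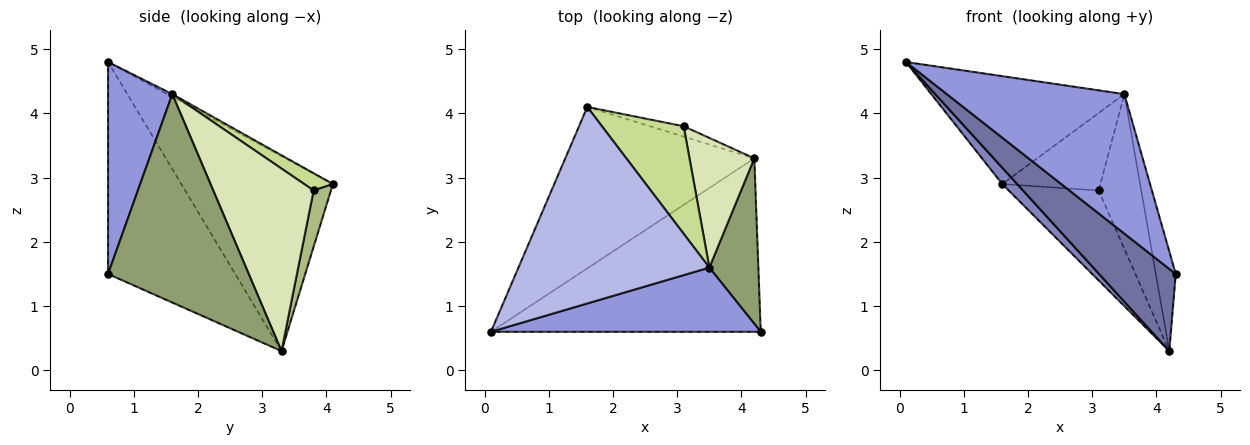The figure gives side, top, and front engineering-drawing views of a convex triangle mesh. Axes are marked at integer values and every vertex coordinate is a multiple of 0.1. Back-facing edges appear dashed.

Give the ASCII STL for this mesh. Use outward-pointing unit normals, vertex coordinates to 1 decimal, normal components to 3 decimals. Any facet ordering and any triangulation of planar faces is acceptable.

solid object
 facet normal -0.579 -0.349 -0.737
  outer loop
   vertex 4.2 3.3 0.3
   vertex 4.3 0.6 1.5
   vertex 0.1 0.6 4.8
  endloop
 endfacet
 facet normal -0.716 -0.070 -0.694
  outer loop
   vertex 4.2 3.3 0.3
   vertex 0.1 0.6 4.8
   vertex 1.6 4.1 2.9
  endloop
 endfacet
 facet normal 0.312 -0.863 0.397
  outer loop
   vertex 3.5 1.6 4.3
   vertex 0.1 0.6 4.8
   vertex 4.3 0.6 1.5
  endloop
 endfacet
 facet normal -0.013 0.481 0.877
  outer loop
   vertex 3.5 1.6 4.3
   vertex 1.6 4.1 2.9
   vertex 0.1 0.6 4.8
  endloop
 endfacet
 facet normal 0.964 0.137 0.227
  outer loop
   vertex 3.5 1.6 4.3
   vertex 4.3 0.6 1.5
   vertex 4.2 3.3 0.3
  endloop
 endfacet
 facet normal 0.188 0.976 -0.113
  outer loop
   vertex 3.1 3.8 2.8
   vertex 4.2 3.3 0.3
   vertex 1.6 4.1 2.9
  endloop
 endfacet
 facet normal 0.169 0.576 0.800
  outer loop
   vertex 3.1 3.8 2.8
   vertex 1.6 4.1 2.9
   vertex 3.5 1.6 4.3
  endloop
 endfacet
 facet normal 0.875 0.371 0.311
  outer loop
   vertex 3.1 3.8 2.8
   vertex 3.5 1.6 4.3
   vertex 4.2 3.3 0.3
  endloop
 endfacet
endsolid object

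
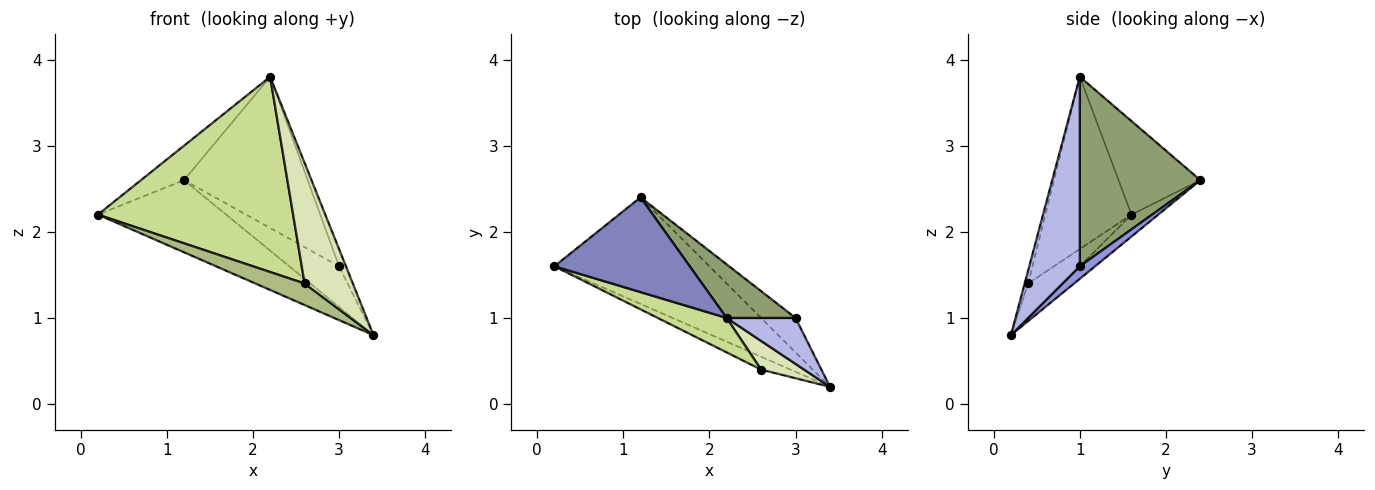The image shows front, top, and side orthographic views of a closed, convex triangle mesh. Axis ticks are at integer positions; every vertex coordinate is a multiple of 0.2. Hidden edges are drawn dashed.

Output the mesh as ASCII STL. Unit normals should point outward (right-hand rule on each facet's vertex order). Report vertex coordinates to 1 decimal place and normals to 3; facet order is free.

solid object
 facet normal -0.116 0.557 -0.823
  outer loop
   vertex 1.2 2.4 2.6
   vertex 3.4 0.2 0.8
   vertex 0.2 1.6 2.2
  endloop
 endfacet
 facet normal -0.545 0.287 0.788
  outer loop
   vertex 2.2 1.0 3.8
   vertex 1.2 2.4 2.6
   vertex 0.2 1.6 2.2
  endloop
 endfacet
 facet normal 0.229 0.743 -0.629
  outer loop
   vertex 3.0 1.0 1.6
   vertex 3.4 0.2 0.8
   vertex 1.2 2.4 2.6
  endloop
 endfacet
 facet normal 0.932 0.127 0.339
  outer loop
   vertex 3.0 1.0 1.6
   vertex 2.2 1.0 3.8
   vertex 3.4 0.2 0.8
  endloop
 endfacet
 facet normal 0.677 0.694 0.246
  outer loop
   vertex 3.0 1.0 1.6
   vertex 1.2 2.4 2.6
   vertex 2.2 1.0 3.8
  endloop
 endfacet
 facet normal -0.515 -0.735 -0.441
  outer loop
   vertex 2.6 0.4 1.4
   vertex 0.2 1.6 2.2
   vertex 3.4 0.2 0.8
  endloop
 endfacet
 facet normal -0.398 -0.903 0.159
  outer loop
   vertex 2.6 0.4 1.4
   vertex 2.2 1.0 3.8
   vertex 0.2 1.6 2.2
  endloop
 endfacet
 facet normal -0.069 -0.970 0.231
  outer loop
   vertex 2.6 0.4 1.4
   vertex 3.4 0.2 0.8
   vertex 2.2 1.0 3.8
  endloop
 endfacet
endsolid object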